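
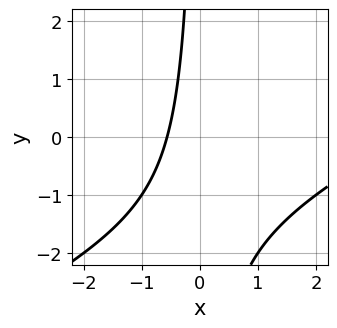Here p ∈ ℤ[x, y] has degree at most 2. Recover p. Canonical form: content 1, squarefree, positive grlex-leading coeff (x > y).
x^2 - 2*x*y - 3*x - 2

First, degree: no degree-1 curve has this shape, so deg p = 2.
Next, observable constraints: the curve avoids every integer y-axis point in the box.
Finally, the integer polynomial consistent with all of this is the stated p.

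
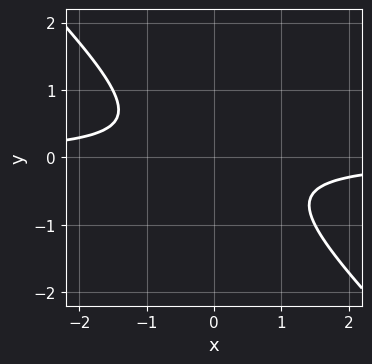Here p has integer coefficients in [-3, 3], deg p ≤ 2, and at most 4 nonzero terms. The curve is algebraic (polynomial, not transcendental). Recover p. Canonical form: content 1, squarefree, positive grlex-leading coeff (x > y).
1. Degree: no degree-1 curve has this shape, so deg p = 2.
2. Reading off the gridlines: it misses every integer gridline on the y-axis; no x-intercept at any integer in the box.
3. Together with the visible shape, these determine p as stated.

2*x*y + 2*y^2 + 1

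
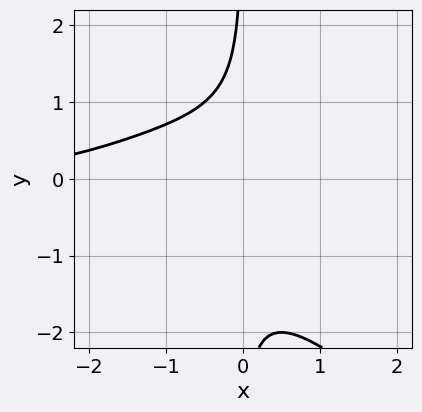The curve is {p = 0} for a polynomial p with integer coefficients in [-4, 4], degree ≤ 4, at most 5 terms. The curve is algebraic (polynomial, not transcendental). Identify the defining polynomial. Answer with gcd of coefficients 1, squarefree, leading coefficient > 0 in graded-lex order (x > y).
First, degree: the shape is more complex than any degree-3 curve, so deg p = 4.
Next, observable constraints: no x-intercept at any integer in the box; no y-intercept at any integer in the box.
Finally, putting this together gives p.

2*x^2*y^2 + 3*x*y^3 - 2*x^2*y + 3*x*y^2 + 3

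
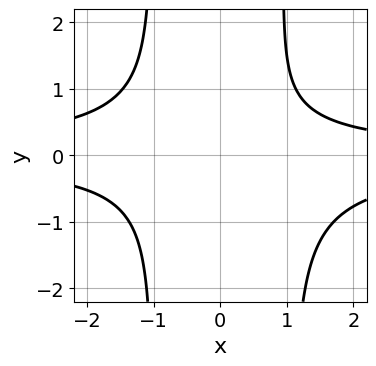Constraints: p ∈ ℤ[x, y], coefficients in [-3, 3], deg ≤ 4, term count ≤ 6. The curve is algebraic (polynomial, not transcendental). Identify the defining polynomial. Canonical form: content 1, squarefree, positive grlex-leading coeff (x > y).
(a) Degree: no degree-3 curve has this shape, so deg p = 4.
(b) From the visible intercepts: no y-intercept at any integer in the box; the curve avoids every integer x-axis point in the box.
(c) Together with the visible shape, these determine p as stated.

3*x^2*y^2 + x*y - 3*y^2 + y - 3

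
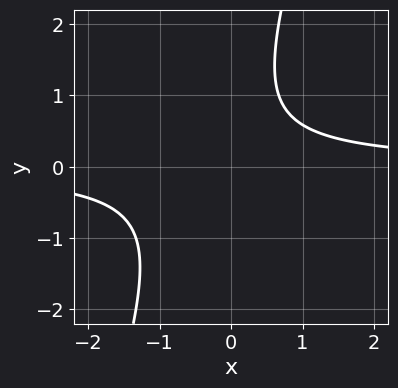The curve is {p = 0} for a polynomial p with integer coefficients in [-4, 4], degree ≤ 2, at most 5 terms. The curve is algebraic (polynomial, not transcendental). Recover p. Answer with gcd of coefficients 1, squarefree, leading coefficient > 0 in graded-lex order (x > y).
The degree is 2 — no degree-1 curve has this shape.
Reading off the gridlines: no y-intercept at any integer in the box; no x-intercept at any integer in the box.
Matching integer coefficients to the picture gives p.

3*x*y - y^2 + y - 2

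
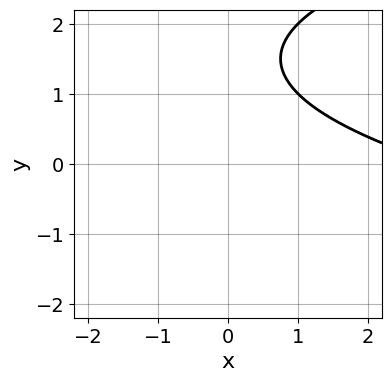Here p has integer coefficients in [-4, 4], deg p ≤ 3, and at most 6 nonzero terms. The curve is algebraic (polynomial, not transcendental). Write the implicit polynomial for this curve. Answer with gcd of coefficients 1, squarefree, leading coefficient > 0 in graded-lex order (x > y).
(a) The degree is 2 — the shape is more complex than any degree-1 curve.
(b) Reading off the gridlines: it misses every integer gridline on the y-axis; no x-intercept at any integer in the box.
(c) Solving for integer coefficients yields p as stated.

y^2 - x - 3*y + 3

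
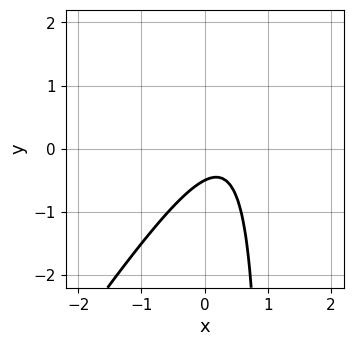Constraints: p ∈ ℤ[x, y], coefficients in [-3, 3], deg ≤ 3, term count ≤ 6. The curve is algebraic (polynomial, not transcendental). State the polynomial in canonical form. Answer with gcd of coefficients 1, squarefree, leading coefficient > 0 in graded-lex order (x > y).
(a) Degree: no degree-1 curve has this shape, so deg p = 2.
(b) Checking where it meets the axes: no x-intercept at any integer in the box.
(c) Solving for integer coefficients yields p as stated.

3*x^2 - 2*x*y - 2*x + 2*y + 1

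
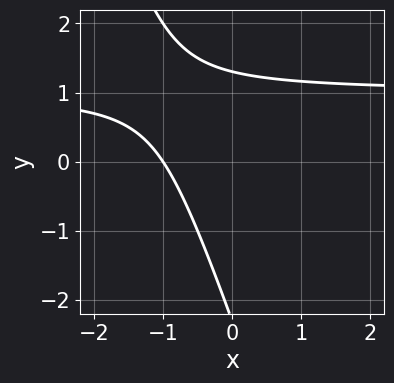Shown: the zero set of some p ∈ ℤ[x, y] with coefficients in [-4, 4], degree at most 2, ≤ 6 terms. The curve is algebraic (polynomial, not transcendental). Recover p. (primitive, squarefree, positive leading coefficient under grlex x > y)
First, the degree is 2 — no degree-1 curve has this shape.
Then, observable constraints: one x-axis crossing is at x = -1.
Finally, these observations pin down the coefficients.

3*x*y + y^2 - 3*x + y - 3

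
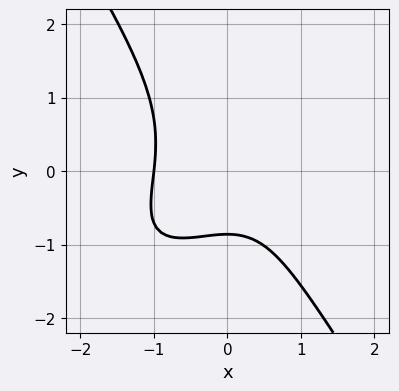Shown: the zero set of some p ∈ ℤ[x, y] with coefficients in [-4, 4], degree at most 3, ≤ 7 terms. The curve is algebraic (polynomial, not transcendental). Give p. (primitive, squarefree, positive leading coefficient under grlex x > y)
3*x^3 - 3*x^2*y + 2*y^3 + 2*y + 3

(a) The degree is 3 — the shape is more complex than any degree-2 curve.
(b) Against the integer gridlines: it meets the x-axis at x = -1 (among the integer gridlines).
(c) Matching integer coefficients to the picture gives p.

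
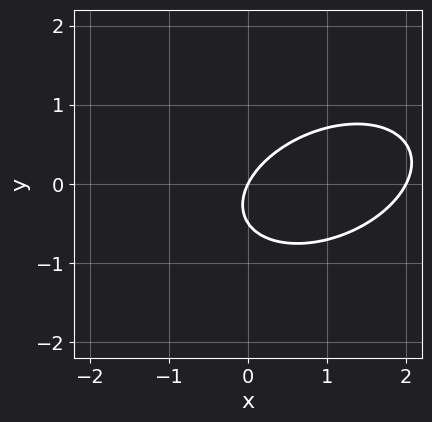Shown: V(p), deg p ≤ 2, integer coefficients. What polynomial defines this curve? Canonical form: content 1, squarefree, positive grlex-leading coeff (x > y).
(a) The degree is 2 — no degree-1 curve has this shape.
(b) From the visible intercepts: it crosses the y-axis at the gridline y = 0; among the integer gridlines, it crosses the x-axis at x ∈ {0, 2}.
(c) These observations pin down the coefficients.

x^2 - x*y + 2*y^2 - 2*x + y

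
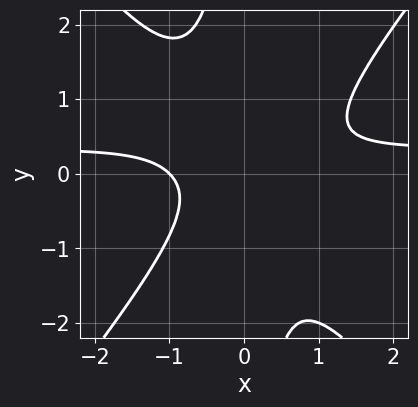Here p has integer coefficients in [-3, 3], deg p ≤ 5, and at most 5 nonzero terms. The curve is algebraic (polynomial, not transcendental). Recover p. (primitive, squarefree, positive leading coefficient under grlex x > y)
3*x^3*y - 2*x*y^3 - x^3 - 2*y^2 - 1

Degree: the shape is more complex than any degree-3 curve, so deg p = 4.
Against the integer gridlines: no y-intercept at any integer in the box; one x-axis crossing is at x = -1.
Fitting integer coefficients to these (and the overall shape) gives p.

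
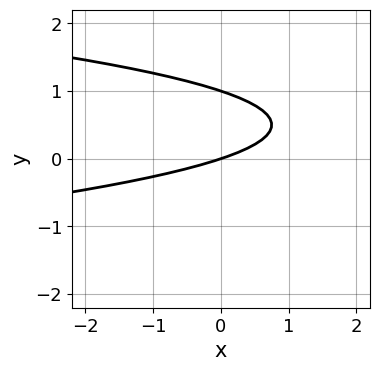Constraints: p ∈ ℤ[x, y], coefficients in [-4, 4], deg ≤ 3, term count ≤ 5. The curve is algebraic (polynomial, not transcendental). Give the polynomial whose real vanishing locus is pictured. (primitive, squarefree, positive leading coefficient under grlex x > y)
3*y^2 + x - 3*y

(a) The degree is 2 — the shape is more complex than any degree-1 curve.
(b) From the axis intercepts and sections: the y-axis gridline crossings are at y ∈ {0, 1}; it crosses the x-axis at the gridline x = 0.
(c) Fitting integer coefficients to these (and the overall shape) gives p.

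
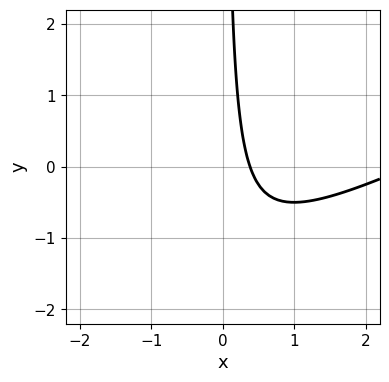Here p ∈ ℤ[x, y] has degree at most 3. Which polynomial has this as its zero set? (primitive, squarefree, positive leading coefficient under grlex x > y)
Degree: the shape is more complex than any degree-1 curve, so deg p = 2.
Against the integer gridlines: it misses every integer gridline on the y-axis.
The integer polynomial consistent with all of this is the stated p.

x^2 - 2*x*y - 3*x + 1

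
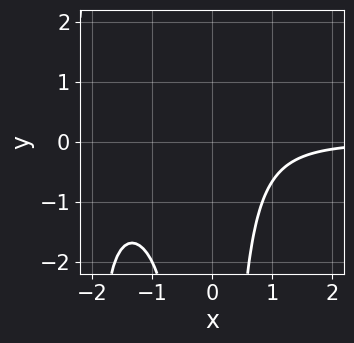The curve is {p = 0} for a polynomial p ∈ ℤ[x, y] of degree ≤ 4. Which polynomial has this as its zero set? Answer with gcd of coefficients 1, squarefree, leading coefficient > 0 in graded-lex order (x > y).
x^3*y + 2*x^2*y + 2

Degree: no degree-3 curve has this shape, so deg p = 4.
Checking where it meets the axes: the curve avoids every integer x-axis point in the box; no y-intercept at any integer in the box.
Putting this together gives p.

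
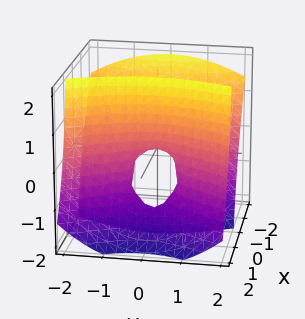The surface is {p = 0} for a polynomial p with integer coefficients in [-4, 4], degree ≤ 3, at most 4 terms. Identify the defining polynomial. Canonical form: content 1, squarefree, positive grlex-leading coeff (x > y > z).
3*x^2 + 3*x*z - y^2 - z

First, deg p = 2.
Then, from the axis intercepts and sections: one y-axis crossing is at y = 0; it meets the z-axis at z = 0 (among the integer gridlines).
Finally, fitting integer coefficients to these (and the overall shape) gives p.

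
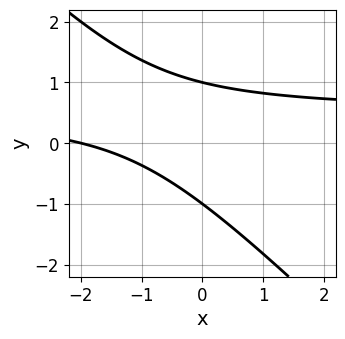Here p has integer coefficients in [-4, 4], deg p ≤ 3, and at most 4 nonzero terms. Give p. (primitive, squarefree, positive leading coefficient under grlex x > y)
2*x*y + 2*y^2 - x - 2

1. deg p = 2. No degree-1 curve has this shape.
2. From the visible intercepts: among the integer gridlines, it crosses the y-axis at y ∈ {-1, 1}; one x-axis crossing is at x = -2.
3. The integer polynomial consistent with all of this is the stated p.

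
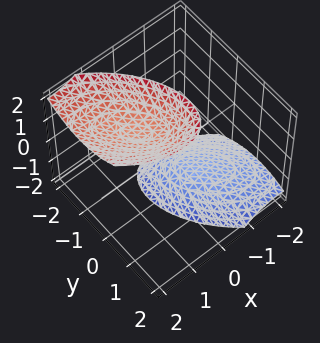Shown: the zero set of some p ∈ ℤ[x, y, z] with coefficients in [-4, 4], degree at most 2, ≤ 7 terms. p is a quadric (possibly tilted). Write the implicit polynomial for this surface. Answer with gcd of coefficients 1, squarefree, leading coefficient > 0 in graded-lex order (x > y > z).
2*x^2 + 2*x*y - 2*x*z + 2*y^2 - z^2 + 2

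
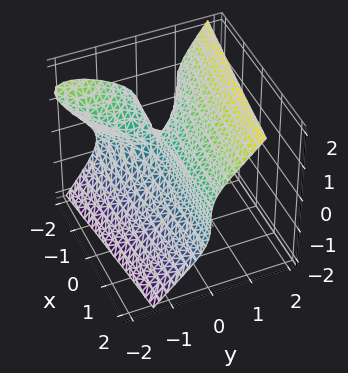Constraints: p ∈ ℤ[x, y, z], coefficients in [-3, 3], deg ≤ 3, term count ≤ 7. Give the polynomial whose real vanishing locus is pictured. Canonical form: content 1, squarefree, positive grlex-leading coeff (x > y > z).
1. Degree: a generic line meets the surface in up to 3 points, so deg p = 3.
2. Observable constraints: it crosses the z-axis at the gridline z = 0; every point of the x-axis in the box is on the surface; it crosses the y-axis at the gridline y = 0.
3. Putting this together gives p.

2*y^3 + 3*y^2*z - 3*z^3 + 3*x*y + 3*y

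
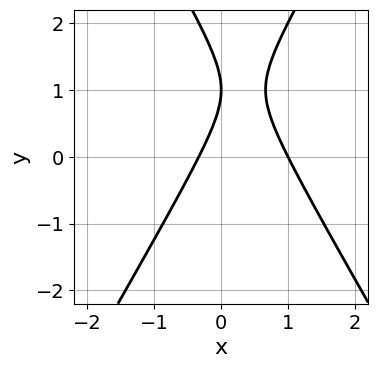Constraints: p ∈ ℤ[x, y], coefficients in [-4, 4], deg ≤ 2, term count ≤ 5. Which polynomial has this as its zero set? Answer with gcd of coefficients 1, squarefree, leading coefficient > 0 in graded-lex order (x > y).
3*x^2 - y^2 - 2*x + 2*y - 1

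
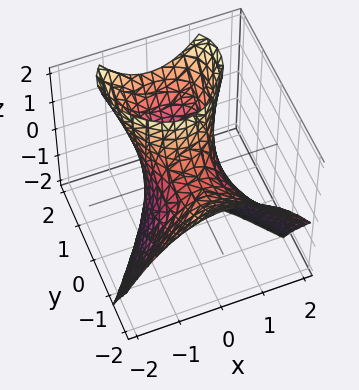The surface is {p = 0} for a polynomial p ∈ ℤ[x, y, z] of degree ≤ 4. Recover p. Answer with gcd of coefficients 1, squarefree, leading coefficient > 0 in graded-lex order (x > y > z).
y^3 + 3*x^2 - 3*y*z + z - 2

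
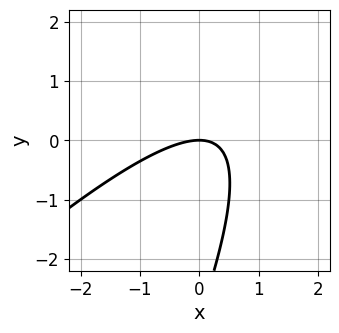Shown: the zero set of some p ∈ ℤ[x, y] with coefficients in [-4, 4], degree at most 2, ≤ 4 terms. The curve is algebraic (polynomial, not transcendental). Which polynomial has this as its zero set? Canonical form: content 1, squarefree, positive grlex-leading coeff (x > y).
(a) Degree: a generic line meets the curve in up to 2 points, so deg p = 2.
(b) Observable constraints: it crosses the y-axis at the gridline y = 0; one x-axis crossing is at x = 0.
(c) Matching integer coefficients to the picture gives p.

2*x^2 - 3*x*y + y^2 + 3*y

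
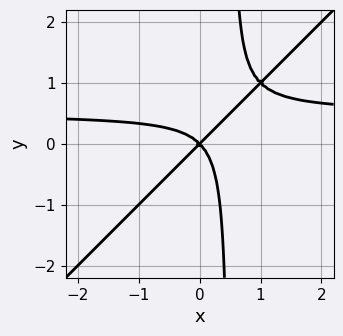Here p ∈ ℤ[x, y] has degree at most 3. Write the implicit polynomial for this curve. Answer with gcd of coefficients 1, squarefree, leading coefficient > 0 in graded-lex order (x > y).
The degree is 3 — the shape is more complex than any degree-2 curve.
From the axis intercepts and sections: one y-axis crossing is at y = 0; one x-axis crossing is at x = 0.
Solving for integer coefficients yields p as stated.

2*x^2*y - 2*x*y^2 - x^2 + y^2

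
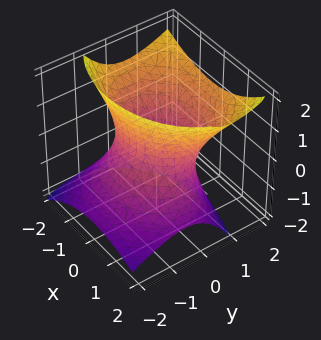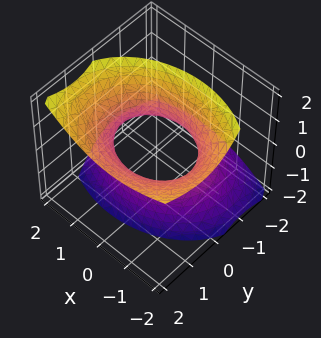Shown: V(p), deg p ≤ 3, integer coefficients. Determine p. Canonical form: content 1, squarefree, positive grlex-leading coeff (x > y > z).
2*x^2 + x*z + 3*y^2 - 3*y*z - 2*z^2 - 3

(a) The degree is 2 — the shape is more complex than any degree-1 surface.
(b) Against the integer gridlines: the y-axis gridline crossings are at y ∈ {-1, 1}; the surface avoids every integer z-axis point in the box.
(c) These observations pin down the coefficients.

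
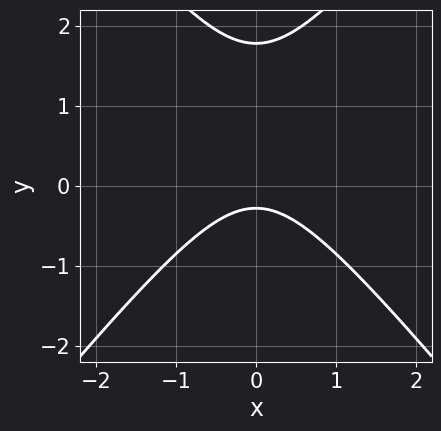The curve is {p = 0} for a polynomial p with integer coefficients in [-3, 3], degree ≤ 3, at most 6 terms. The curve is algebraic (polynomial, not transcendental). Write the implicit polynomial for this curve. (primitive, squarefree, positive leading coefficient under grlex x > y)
3*x^2 - 2*y^2 + 3*y + 1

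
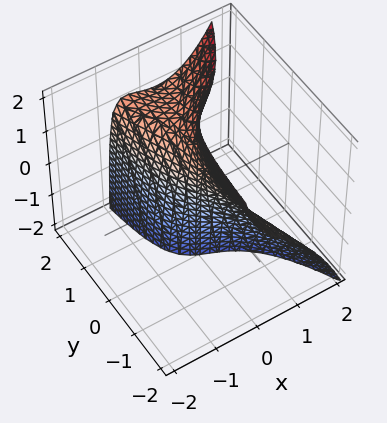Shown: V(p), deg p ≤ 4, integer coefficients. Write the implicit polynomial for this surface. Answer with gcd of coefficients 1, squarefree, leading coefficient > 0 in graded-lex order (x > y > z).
3*x^3 - 2*x*y*z - 2*y*z + 3*x + 2*y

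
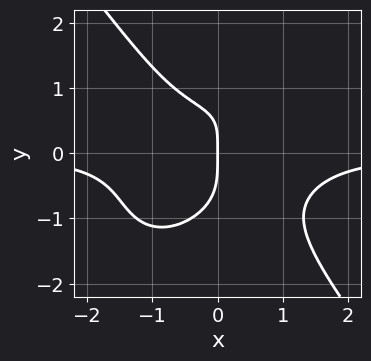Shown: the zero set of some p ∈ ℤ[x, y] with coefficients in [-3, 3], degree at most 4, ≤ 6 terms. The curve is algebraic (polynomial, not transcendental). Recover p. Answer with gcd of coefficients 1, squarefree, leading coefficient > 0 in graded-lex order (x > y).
The degree is 4 — a generic line meets the curve in up to 4 points.
Checking where it meets the axes: one x-axis crossing is at x = 0; it crosses the y-axis at the gridline y = 0.
The integer polynomial consistent with all of this is the stated p.

3*x^3*y - x^2*y^2 + 2*y^4 - 2*x*y + 3*x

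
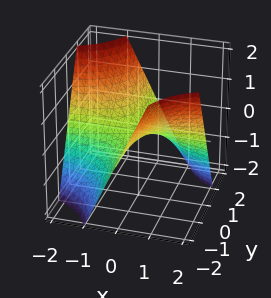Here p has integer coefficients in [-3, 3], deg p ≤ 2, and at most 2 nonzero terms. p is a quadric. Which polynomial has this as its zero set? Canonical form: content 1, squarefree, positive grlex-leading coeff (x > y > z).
x*y + z

First, degree: a hyperbolic paraboloid; a quadric, so deg p = 2.
Then, from the visible intercepts: one z-axis crossing is at z = 0; the visible y-axis segment lies entirely on the surface; every point of the x-axis in the box is on the surface.
Finally, fitting integer coefficients to these (and the overall shape) gives p.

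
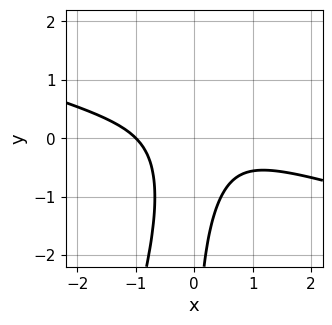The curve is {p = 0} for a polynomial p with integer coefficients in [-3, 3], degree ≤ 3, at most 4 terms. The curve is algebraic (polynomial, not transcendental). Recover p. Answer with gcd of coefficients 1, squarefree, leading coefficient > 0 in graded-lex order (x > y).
x^3 + 3*x^2*y - x*y^2 + 1

1. Degree: no degree-2 curve has this shape, so deg p = 3.
2. From the visible intercepts: it meets the x-axis at x = -1 (among the integer gridlines); it misses every integer gridline on the y-axis.
3. Fitting integer coefficients to these (and the overall shape) gives p.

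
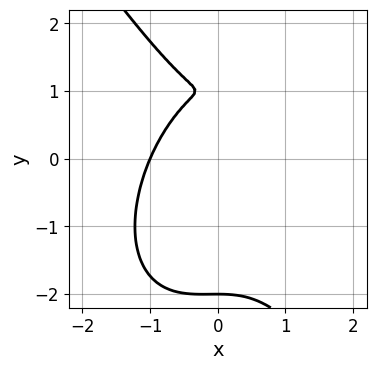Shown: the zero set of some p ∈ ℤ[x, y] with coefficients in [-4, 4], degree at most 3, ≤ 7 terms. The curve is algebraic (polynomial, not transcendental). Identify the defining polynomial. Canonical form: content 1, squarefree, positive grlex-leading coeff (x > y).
(a) The degree is 3 — the shape is more complex than any degree-2 curve.
(b) Reading off the gridlines: it meets the x-axis at x = -1 (among the integer gridlines); one y-axis crossing is at y = -2.
(c) Putting this together gives p.

3*x^3 + y^3 + x^2 - 3*y + 2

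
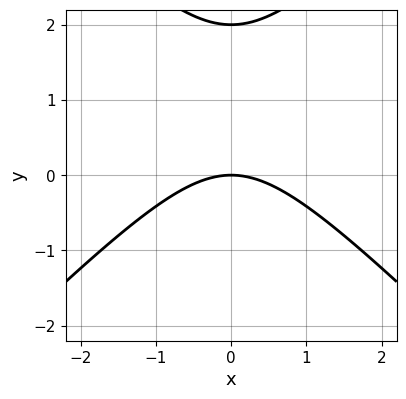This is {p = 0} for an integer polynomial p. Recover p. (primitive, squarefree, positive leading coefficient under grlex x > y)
x^2 - y^2 + 2*y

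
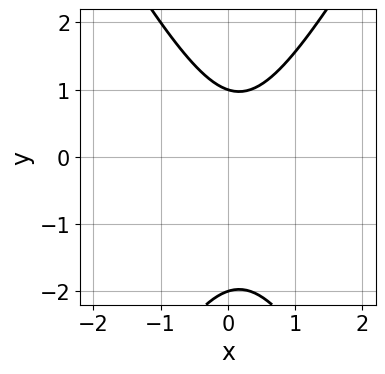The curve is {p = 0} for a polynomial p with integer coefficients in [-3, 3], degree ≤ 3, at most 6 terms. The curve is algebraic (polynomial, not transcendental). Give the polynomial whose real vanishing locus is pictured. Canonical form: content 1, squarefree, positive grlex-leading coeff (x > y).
(a) The degree is 2 — a generic line meets the curve in up to 2 points.
(b) Checking where it meets the axes: among the integer gridlines, it crosses the y-axis at y ∈ {-2, 1}; the curve avoids every integer x-axis point in the box.
(c) The integer polynomial consistent with all of this is the stated p.

3*x^2 - y^2 - x - y + 2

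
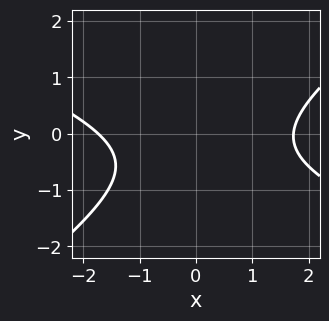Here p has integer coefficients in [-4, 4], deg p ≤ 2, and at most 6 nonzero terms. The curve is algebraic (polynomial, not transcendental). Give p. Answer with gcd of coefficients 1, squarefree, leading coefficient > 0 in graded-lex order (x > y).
x^2 + x*y - 3*y^2 - 2*y - 3

1. Degree: no degree-1 curve has this shape, so deg p = 2.
2. Reading off the gridlines: it misses every integer gridline on the y-axis.
3. Solving for integer coefficients yields p as stated.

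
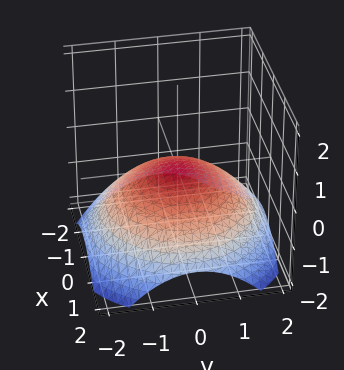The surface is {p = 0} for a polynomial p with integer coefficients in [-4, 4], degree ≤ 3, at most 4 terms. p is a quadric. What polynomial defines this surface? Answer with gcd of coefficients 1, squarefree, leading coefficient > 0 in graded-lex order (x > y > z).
x^2 + y^2 + 3*z

(a) The degree is 2 — a single bowl opening along one axis; a quadric.
(b) By symmetry, the z-axis is an axis of rotation, so x and y enter only as x² + y².
(c) From the axis intercepts and sections: it crosses the x-axis at the gridline x = 0; it meets the z-axis at z = 0 (among the integer gridlines).
(d) Together with the visible shape, these determine p as stated.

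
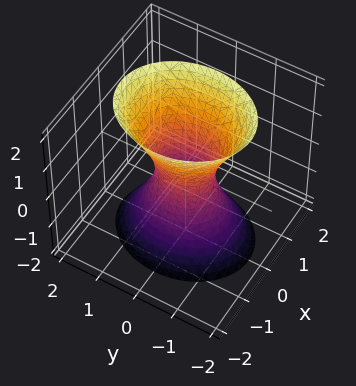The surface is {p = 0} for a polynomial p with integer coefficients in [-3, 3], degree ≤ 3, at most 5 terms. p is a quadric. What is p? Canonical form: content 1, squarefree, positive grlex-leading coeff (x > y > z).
The degree is 2 — one connected sheet with a waist; a quadric.
Symmetries: the y ↦ −y reflection is a symmetry, so y appears only in even powers; mirror symmetry x ↦ −x ⇒ only even powers of x; mirror symmetry z ↦ −z ⇒ only even powers of z.
From the axis intercepts and sections: it misses every integer gridline on the z-axis.
Together with the visible shape, these determine p as stated.

3*x^2 + 2*y^2 - z^2 - 1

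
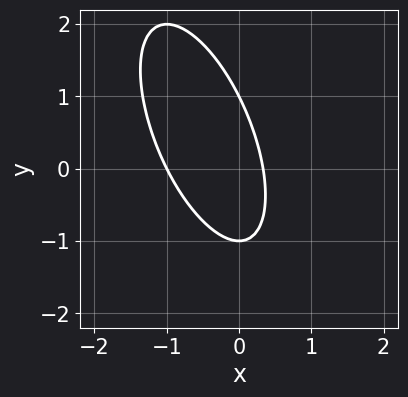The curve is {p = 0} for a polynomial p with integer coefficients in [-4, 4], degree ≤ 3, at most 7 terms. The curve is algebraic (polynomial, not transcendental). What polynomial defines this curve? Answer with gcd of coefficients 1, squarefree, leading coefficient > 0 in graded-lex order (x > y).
3*x^2 + 2*x*y + y^2 + 2*x - 1

First, degree: no degree-1 curve has this shape, so deg p = 2.
Then, checking where it meets the axes: it crosses the x-axis at the gridline x = -1; among the integer gridlines, it crosses the y-axis at y ∈ {-1, 1}.
Finally, assembling these constraints gives the stated polynomial.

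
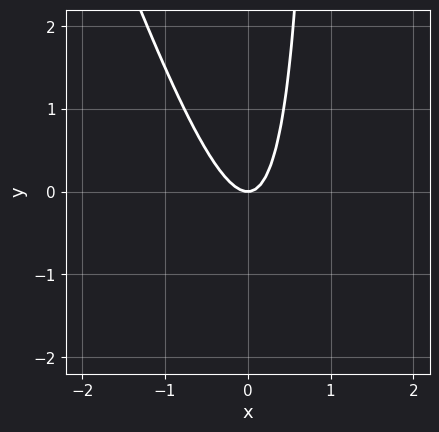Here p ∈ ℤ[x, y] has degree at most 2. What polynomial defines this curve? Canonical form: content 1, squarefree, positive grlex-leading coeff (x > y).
3*x^2 + x*y - y

First, the degree is 2 — no degree-1 curve has this shape.
Then, reading off the gridlines: one x-axis crossing is at x = 0; one y-axis crossing is at y = 0.
Finally, fitting integer coefficients to these (and the overall shape) gives p.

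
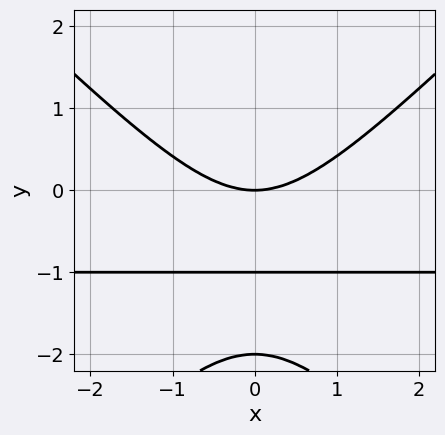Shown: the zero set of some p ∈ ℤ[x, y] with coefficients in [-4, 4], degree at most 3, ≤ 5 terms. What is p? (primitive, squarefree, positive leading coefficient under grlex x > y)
x^2*y - y^3 + x^2 - 3*y^2 - 2*y

First, degree: a generic line meets the curve in up to 3 points, so deg p = 3.
Then, symmetries: mirror symmetry x ↦ −x ⇒ only even powers of x.
Next, against the integer gridlines: it crosses the x-axis at the gridline x = 0; the y-axis gridline crossings are at y ∈ {-2, -1, 0}.
Finally, putting this together gives p.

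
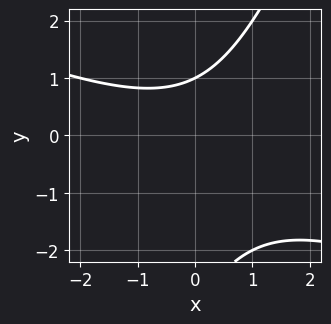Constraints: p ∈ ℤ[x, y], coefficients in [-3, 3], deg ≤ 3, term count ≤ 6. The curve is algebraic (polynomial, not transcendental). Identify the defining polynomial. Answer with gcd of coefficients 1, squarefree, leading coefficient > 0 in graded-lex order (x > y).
x^2 + 2*x*y - y^2 - 2*y + 3

deg p = 2. A generic line meets the curve in up to 2 points.
Checking where it meets the axes: no x-intercept at any integer in the box; one y-axis crossing is at y = 1.
Solving for integer coefficients yields p as stated.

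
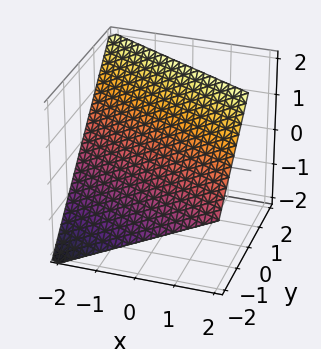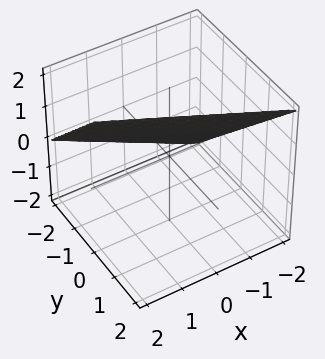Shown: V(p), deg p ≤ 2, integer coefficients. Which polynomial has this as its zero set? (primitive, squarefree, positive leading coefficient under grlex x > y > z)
1. The degree is 1 — every cross-section is a straight line — this is a plane.
2. From the visible intercepts: it crosses the y-axis at the gridline y = -1; one x-axis crossing is at x = -2; it crosses the z-axis at the gridline z = 1.
3. Assembling these constraints gives the stated polynomial.

x + 2*y - 2*z + 2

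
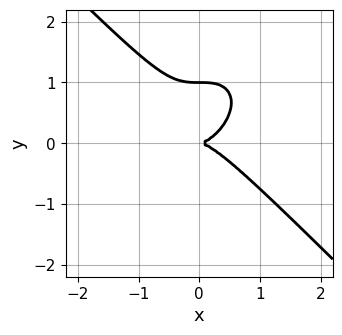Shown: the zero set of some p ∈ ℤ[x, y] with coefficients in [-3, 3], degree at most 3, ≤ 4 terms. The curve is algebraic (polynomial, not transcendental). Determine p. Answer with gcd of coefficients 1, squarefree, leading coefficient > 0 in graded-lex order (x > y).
x^3 + y^3 - y^2

(a) The degree is 3 — a generic line meets the curve in up to 3 points.
(b) Against the integer gridlines: it meets the x-axis at x = 0 (among the integer gridlines); the y-axis gridline crossings are at y ∈ {0, 1}.
(c) Together with the visible shape, these determine p as stated.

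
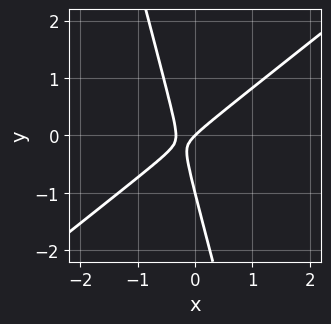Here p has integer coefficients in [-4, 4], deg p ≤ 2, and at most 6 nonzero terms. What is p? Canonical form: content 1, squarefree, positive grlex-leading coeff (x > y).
3*x^2 - 3*x*y - y^2 + x - y

1. The degree is 2 — a generic line meets the curve in up to 2 points.
2. Checking where it meets the axes: among the integer gridlines, it crosses the y-axis at y ∈ {-1, 0}; it meets the x-axis at x = 0 (among the integer gridlines).
3. Putting this together gives p.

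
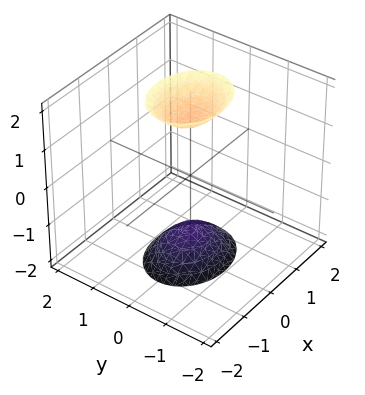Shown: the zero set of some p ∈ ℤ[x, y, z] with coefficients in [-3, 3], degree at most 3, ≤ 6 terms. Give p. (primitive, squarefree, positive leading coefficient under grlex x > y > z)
First, I count 2 distinct pieces. Treating them together as one polynomial.
Next, the degree is 2 — two sheets facing apart; a quadric.
Next, symmetries: it's symmetric under y → −y, forcing even powers of y; it's symmetric under z → −z, forcing even powers of z; mirror symmetry x ↦ −x ⇒ only even powers of x.
Then, from the axis intercepts and sections: no y-intercept at any integer in the box; it misses every integer gridline on the x-axis.
Finally, putting this together gives p.

2*x^2 + 3*y^2 - z^2 + 2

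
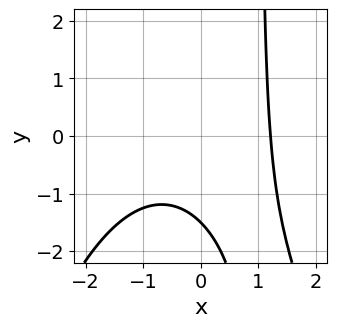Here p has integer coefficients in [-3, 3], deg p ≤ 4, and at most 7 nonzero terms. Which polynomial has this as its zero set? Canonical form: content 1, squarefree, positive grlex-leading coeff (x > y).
x^3 + 2*x*y + x - 2*y - 3

1. The degree is 3 — the shape is more complex than any degree-2 curve.
2. The integer polynomial consistent with all of this is the stated p.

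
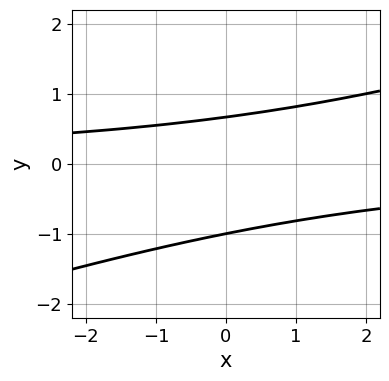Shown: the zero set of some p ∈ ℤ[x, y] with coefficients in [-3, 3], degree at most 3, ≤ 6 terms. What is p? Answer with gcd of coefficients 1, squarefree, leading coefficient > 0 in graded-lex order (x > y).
deg p = 2.
From the visible intercepts: it misses every integer gridline on the x-axis; it meets the y-axis at y = -1 (among the integer gridlines).
Matching integer coefficients to the picture gives p.

x*y - 3*y^2 - y + 2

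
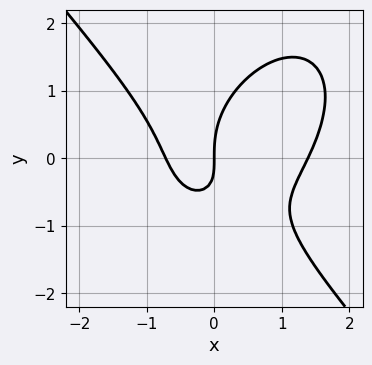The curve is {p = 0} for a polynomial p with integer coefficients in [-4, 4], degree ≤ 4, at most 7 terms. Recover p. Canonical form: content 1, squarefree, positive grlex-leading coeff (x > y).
3*x^3 + 2*y^3 - 2*x^2 - 3*x*y - 3*x

The degree is 3 — the shape is more complex than any degree-2 curve.
From the visible intercepts: it meets the y-axis at y = 0 (among the integer gridlines); it crosses the x-axis at the gridline x = 0.
The integer polynomial consistent with all of this is the stated p.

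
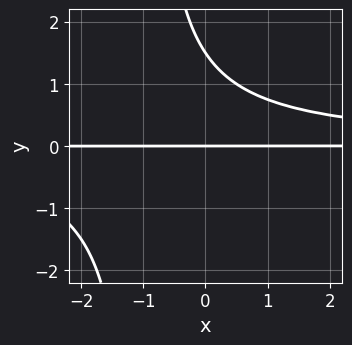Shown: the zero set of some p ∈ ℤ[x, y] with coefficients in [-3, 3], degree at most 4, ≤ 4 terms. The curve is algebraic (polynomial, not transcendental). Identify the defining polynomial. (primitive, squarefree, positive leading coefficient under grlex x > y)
deg p = 3. The shape is more complex than any degree-2 curve.
Reading off the gridlines: it crosses the y-axis at the gridline y = 0; every point of the x-axis in the box is on the curve.
Putting this together gives p.

2*x*y^2 + 2*y^2 - 3*y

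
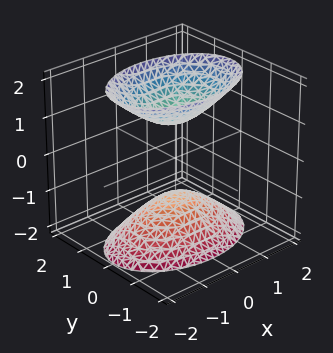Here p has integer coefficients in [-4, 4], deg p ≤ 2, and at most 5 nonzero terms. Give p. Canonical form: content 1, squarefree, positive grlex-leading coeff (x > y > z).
(a) The picture has 2 separate pieces. Treating them together as one polynomial.
(b) Degree: two sheets facing apart; a quadric, so deg p = 2.
(c) Symmetries: mirror symmetry z ↦ −z ⇒ only even powers of z; mirror symmetry x ↦ −x ⇒ only even powers of x; mirror symmetry y ↦ −y ⇒ only even powers of y.
(d) From the visible intercepts: it misses every integer gridline on the x-axis; it misses every integer gridline on the y-axis; the z-axis gridline crossings are at z ∈ {-1, 1}.
(e) Assembling these constraints gives the stated polynomial.

x^2 + 2*y^2 - z^2 + 1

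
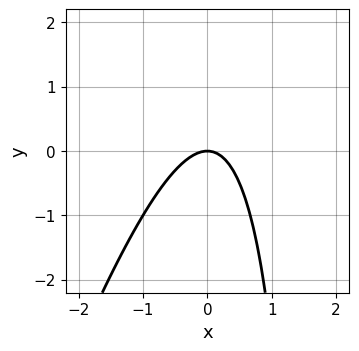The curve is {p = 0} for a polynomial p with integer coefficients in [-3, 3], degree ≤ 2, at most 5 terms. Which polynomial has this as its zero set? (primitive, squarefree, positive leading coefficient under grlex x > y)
deg p = 2.
From the axis intercepts and sections: it crosses the y-axis at the gridline y = 0; it crosses the x-axis at the gridline x = 0.
The integer polynomial consistent with all of this is the stated p.

3*x^2 - x*y + 2*y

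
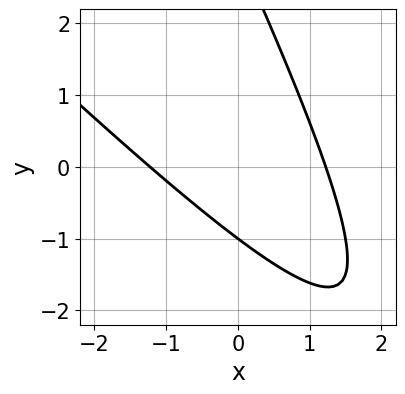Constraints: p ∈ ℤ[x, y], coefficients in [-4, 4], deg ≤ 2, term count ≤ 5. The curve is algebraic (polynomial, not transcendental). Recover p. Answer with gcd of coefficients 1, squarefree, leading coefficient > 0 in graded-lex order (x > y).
First, deg p = 2. A generic line meets the curve in up to 2 points.
Next, from the visible intercepts: it crosses the y-axis at the gridline y = -1.
Finally, putting this together gives p.

2*x^2 + 3*x*y + y^2 - 2*y - 3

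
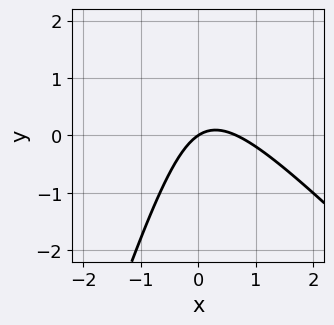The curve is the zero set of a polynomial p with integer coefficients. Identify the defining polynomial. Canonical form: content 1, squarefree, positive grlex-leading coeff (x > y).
3*x^2 + 2*x*y - y^2 - 2*x + 3*y

(a) Degree: a generic line meets the curve in up to 2 points, so deg p = 2.
(b) Checking where it meets the axes: one x-axis crossing is at x = 0; it meets the y-axis at y = 0 (among the integer gridlines).
(c) Solving for integer coefficients yields p as stated.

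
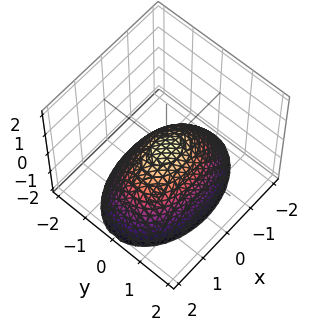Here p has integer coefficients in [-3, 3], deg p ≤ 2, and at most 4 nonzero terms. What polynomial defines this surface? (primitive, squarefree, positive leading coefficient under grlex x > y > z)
x^2 + 2*y^2 + 2*z

1. The degree is 2 — a paraboloid; a quadric.
2. Symmetries: the y ↦ −y reflection is a symmetry, so y appears only in even powers; mirror symmetry x ↦ −x ⇒ only even powers of x.
3. From the visible intercepts: it crosses the y-axis at the gridline y = 0; it crosses the x-axis at the gridline x = 0; one z-axis crossing is at z = 0.
4. The integer polynomial consistent with all of this is the stated p.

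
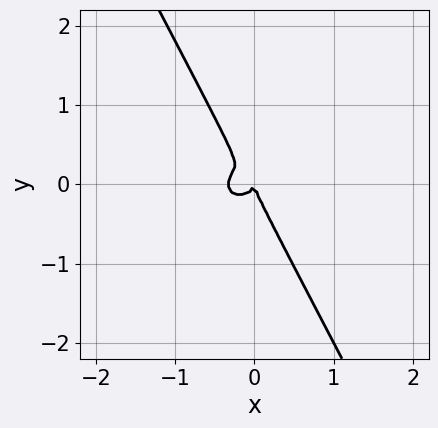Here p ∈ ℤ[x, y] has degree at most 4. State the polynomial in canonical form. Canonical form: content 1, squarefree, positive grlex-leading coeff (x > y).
1. Degree: no degree-2 curve has this shape, so deg p = 3.
2. From the axis intercepts and sections: it crosses the y-axis at the gridline y = 0; one x-axis crossing is at x = 0.
3. Fitting integer coefficients to these (and the overall shape) gives p.

3*x^3 + 3*x*y^2 + 2*y^3 + x^2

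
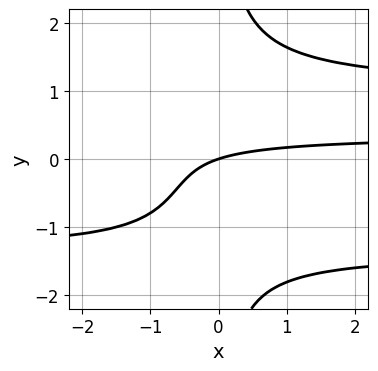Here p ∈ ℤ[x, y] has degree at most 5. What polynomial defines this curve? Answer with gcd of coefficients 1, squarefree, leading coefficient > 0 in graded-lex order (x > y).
(a) The degree is 4 — the shape is more complex than any degree-3 curve.
(b) From the visible intercepts: it meets the y-axis at y = 0 (among the integer gridlines); it meets the x-axis at x = 0 (among the integer gridlines).
(c) The integer polynomial consistent with all of this is the stated p.

2*x*y^3 - 3*x*y + x - 3*y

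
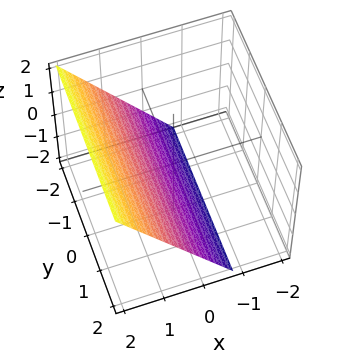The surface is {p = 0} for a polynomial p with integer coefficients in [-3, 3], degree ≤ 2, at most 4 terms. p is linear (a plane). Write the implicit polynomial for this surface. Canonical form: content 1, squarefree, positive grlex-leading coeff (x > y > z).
1. deg p = 1.
2. Against the integer gridlines: it misses every integer gridline on the y-axis; it meets the z-axis at z = -1 (among the integer gridlines).
3. Solving for integer coefficients yields p as stated.

3*x - 2*z - 2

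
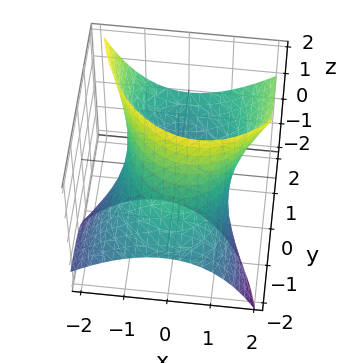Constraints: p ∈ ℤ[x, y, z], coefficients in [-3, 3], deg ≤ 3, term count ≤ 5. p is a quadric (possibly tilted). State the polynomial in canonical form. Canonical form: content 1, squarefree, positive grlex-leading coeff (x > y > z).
2*x^2 - x*z + y^2 - 3*y*z - 3

deg p = 2. No degree-1 surface has this shape.
Checking where it meets the axes: it misses every integer gridline on the z-axis.
The integer polynomial consistent with all of this is the stated p.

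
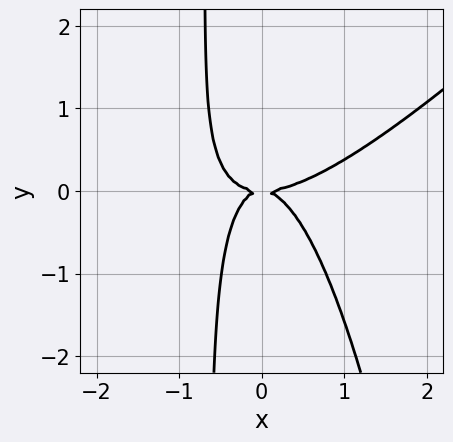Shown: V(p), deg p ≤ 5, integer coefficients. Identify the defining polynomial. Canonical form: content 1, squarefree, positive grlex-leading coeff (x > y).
First, the degree is 4 — no degree-3 curve has this shape.
Next, against the integer gridlines: it crosses the x-axis at the gridline x = 0; it meets the y-axis at y = 0 (among the integer gridlines).
Finally, solving for integer coefficients yields p as stated.

3*x^4 - 3*x^3*y - 3*x^2*y - 3*x*y^2 - 2*y^2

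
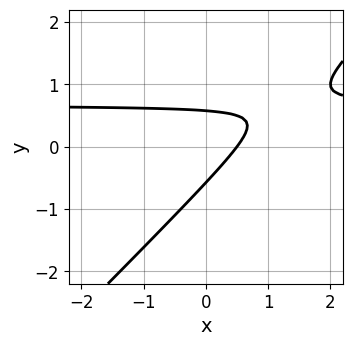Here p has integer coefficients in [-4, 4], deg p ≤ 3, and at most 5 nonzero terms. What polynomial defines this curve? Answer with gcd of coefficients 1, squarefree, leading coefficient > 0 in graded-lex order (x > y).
(a) deg p = 2. A generic line meets the curve in up to 2 points.
(b) The integer polynomial consistent with all of this is the stated p.

3*x*y - 3*y^2 - 2*x + 1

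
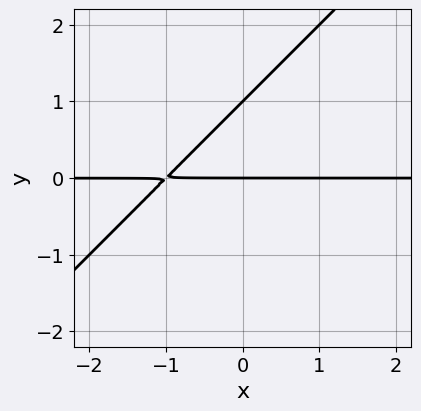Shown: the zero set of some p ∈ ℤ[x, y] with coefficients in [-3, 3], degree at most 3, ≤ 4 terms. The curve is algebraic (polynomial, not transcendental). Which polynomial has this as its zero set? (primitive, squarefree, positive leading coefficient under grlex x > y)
x*y - y^2 + y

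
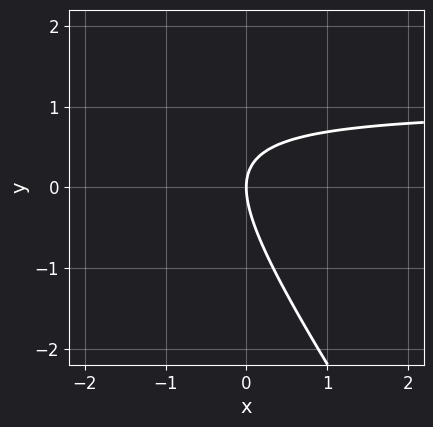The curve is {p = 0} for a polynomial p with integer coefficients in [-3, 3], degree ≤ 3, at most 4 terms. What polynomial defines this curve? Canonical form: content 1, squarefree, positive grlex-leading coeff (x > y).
3*x*y + 2*y^2 - 3*x

(a) deg p = 2.
(b) Against the integer gridlines: it crosses the y-axis at the gridline y = 0; it meets the x-axis at x = 0 (among the integer gridlines).
(c) Fitting integer coefficients to these (and the overall shape) gives p.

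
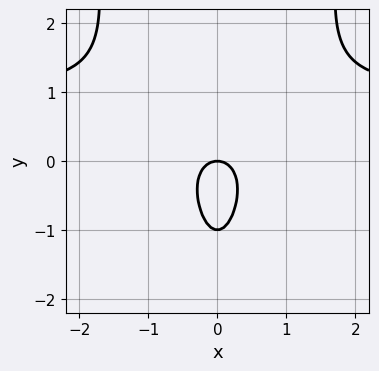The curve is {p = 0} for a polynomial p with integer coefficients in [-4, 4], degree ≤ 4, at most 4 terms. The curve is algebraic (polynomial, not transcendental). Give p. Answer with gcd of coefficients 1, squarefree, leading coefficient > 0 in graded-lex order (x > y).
(a) The degree is 3 — a generic line meets the curve in up to 3 points.
(b) Symmetries: it's symmetric under x → −x, forcing even powers of x.
(c) Checking where it meets the axes: the y-axis gridline crossings are at y ∈ {-1, 0}; it crosses the x-axis at the gridline x = 0.
(d) Solving for integer coefficients yields p as stated.

2*x^2*y - 2*x^2 - y^2 - y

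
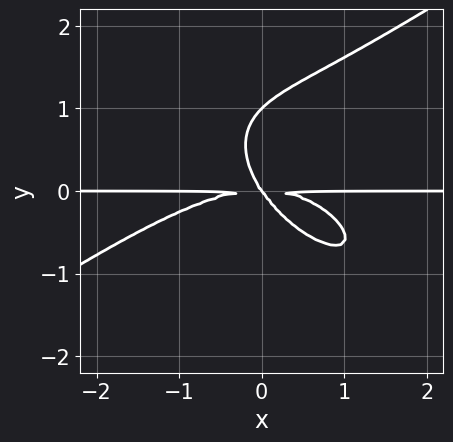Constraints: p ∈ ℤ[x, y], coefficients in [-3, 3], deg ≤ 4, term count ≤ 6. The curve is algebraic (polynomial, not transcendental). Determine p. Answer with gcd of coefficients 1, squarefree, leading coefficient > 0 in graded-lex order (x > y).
x^3*y - x*y^3 - 2*y^4 + 3*x*y^2 + 2*y^3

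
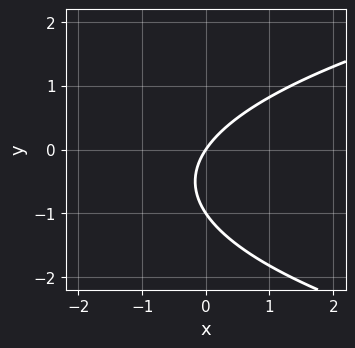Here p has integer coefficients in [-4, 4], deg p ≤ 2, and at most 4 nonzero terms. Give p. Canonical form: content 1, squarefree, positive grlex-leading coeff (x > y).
2*y^2 - 3*x + 2*y

First, the degree is 2 — no degree-1 curve has this shape.
Next, from the visible intercepts: one x-axis crossing is at x = 0; among the integer gridlines, it crosses the y-axis at y ∈ {-1, 0}.
Finally, solving for integer coefficients yields p as stated.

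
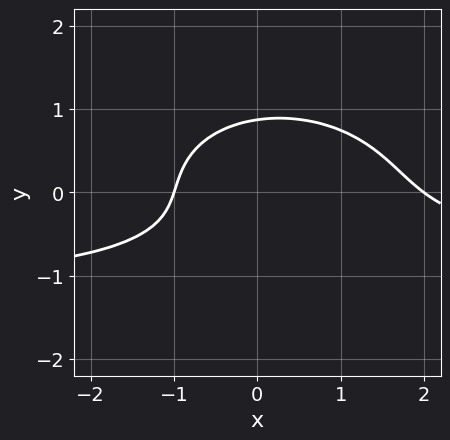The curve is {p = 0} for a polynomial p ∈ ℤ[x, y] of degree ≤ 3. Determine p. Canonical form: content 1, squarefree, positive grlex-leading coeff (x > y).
x^2*y + 3*y^3 + x^2 - x - 2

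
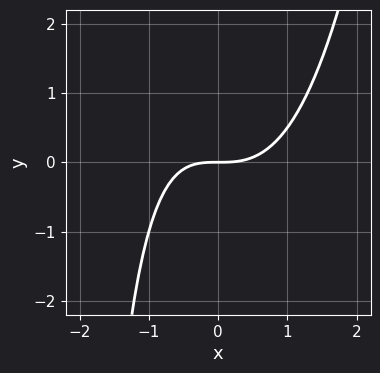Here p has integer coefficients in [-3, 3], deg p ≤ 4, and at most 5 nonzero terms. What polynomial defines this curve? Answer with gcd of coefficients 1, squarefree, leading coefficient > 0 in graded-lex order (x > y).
2*x^3 - x*y - 3*y

1. Degree: a generic line meets the curve in up to 3 points, so deg p = 3.
2. Observable constraints: one y-axis crossing is at y = 0; it crosses the x-axis at the gridline x = 0.
3. Assembling these constraints gives the stated polynomial.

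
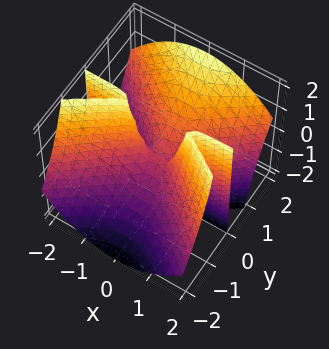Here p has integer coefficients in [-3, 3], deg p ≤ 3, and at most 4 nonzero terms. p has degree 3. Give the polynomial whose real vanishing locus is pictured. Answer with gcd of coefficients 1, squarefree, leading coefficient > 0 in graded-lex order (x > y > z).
Degree: the shape is more complex than any degree-2 surface, so deg p = 3.
From the visible intercepts: it crosses the y-axis at the gridline y = 0; every point of the x-axis in the box is on the surface.
Fitting integer coefficients to these (and the overall shape) gives p.

2*x^2*y - 3*y^3 + 3*y^2*z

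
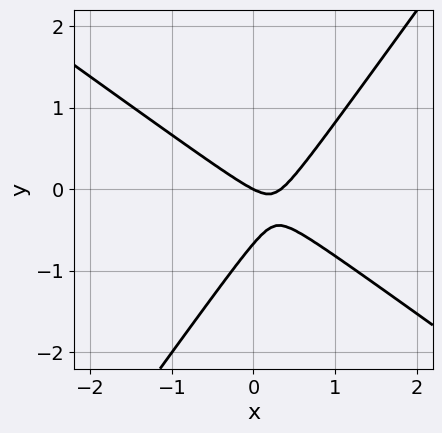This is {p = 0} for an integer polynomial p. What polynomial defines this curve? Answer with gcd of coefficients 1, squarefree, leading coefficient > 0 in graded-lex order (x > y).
(a) Degree: no degree-1 curve has this shape, so deg p = 2.
(b) From the axis intercepts and sections: one y-axis crossing is at y = 0; it meets the x-axis at x = 0 (among the integer gridlines).
(c) Solving for integer coefficients yields p as stated.

3*x^2 + 2*x*y - 3*y^2 - x - 2*y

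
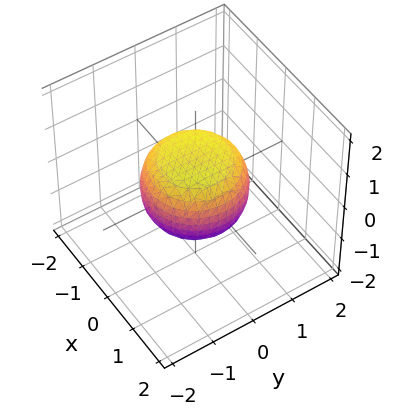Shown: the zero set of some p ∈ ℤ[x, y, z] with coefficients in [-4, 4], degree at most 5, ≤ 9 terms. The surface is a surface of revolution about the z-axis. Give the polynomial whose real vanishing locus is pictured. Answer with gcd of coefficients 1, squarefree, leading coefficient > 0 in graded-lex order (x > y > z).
Degree: a generic line meets the surface in up to 4 points, so deg p = 4.
Symmetries: the surface is invariant under rotation about z: p = q(x² + y², z).
From the visible intercepts: a circular section at z = 0 has radius between 1 and 2.
Matching integer coefficients to the picture gives p.

2*x^4 + 4*x^2*y^2 + 2*y^4 - x^2 - y^2 + 3*z^2 - 2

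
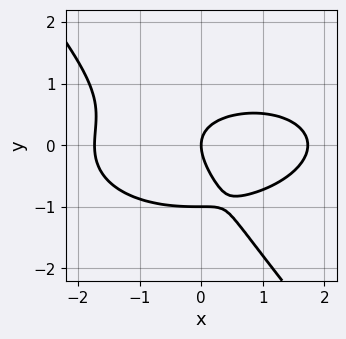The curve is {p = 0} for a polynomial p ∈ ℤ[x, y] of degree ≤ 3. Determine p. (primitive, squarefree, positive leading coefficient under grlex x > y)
x^3 + 3*x*y^2 + 3*y^3 + 3*y^2 - 3*x

deg p = 3. A generic line meets the curve in up to 3 points.
Reading off the gridlines: one x-axis crossing is at x = 0; the y-axis gridline crossings are at y ∈ {-1, 0}.
Together with the visible shape, these determine p as stated.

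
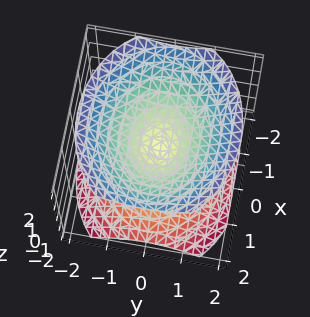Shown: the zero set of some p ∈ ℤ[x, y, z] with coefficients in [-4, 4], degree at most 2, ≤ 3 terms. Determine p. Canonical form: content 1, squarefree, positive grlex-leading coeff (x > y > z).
The picture has 2 separate pieces. Treating them together as one polynomial.
deg p = 2. Two nappes meeting at a single point; a quadric.
Symmetries: mirror symmetry x ↦ −x ⇒ only even powers of x; mirror symmetry z ↦ −z ⇒ only even powers of z; the y ↦ −y reflection is a symmetry, so y appears only in even powers.
Observable constraints: it crosses the y-axis at the gridline y = 0; it crosses the x-axis at the gridline x = 0; one z-axis crossing is at z = 0.
Putting this together gives p.

2*x^2 + 3*y^2 - 3*z^2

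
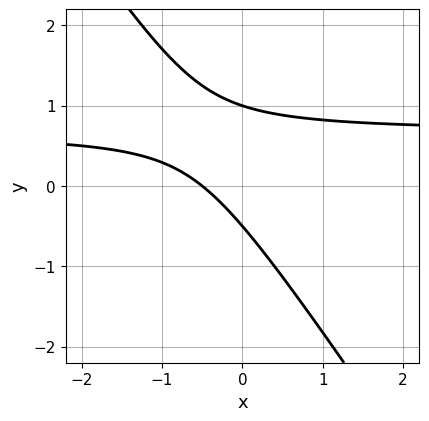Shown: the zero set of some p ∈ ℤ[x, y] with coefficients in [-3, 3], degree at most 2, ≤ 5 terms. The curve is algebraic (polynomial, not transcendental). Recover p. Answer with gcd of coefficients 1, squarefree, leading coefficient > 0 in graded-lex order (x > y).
3*x*y + 2*y^2 - 2*x - y - 1

deg p = 2.
Observable constraints: one y-axis crossing is at y = 1.
The integer polynomial consistent with all of this is the stated p.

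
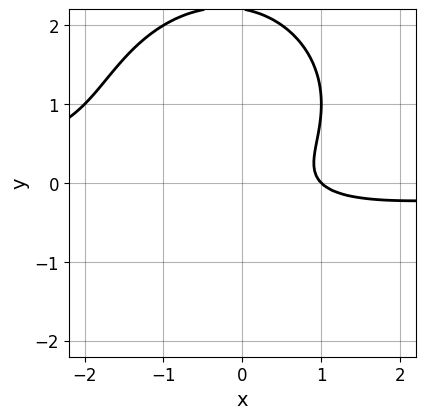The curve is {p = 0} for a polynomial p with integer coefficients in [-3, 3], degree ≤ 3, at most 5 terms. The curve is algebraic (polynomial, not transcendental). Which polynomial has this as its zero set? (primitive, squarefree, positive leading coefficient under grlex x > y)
x^2*y + y^3 - 2*y^2 + x - 1

The degree is 3 — the shape is more complex than any degree-2 curve.
Checking where it meets the axes: it meets the x-axis at x = 1 (among the integer gridlines); it misses every integer gridline on the y-axis.
Assembling these constraints gives the stated polynomial.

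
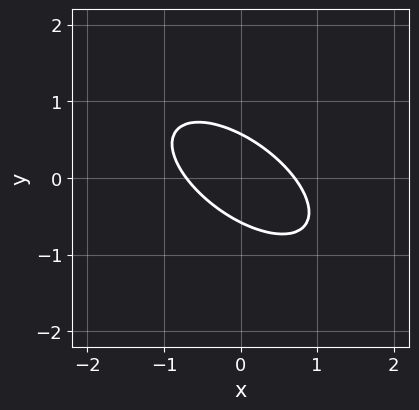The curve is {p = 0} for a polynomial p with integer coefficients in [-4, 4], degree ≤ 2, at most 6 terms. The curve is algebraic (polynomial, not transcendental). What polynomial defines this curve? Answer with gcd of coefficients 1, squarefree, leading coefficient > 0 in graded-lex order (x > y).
2*x^2 + 3*x*y + 3*y^2 - 1

deg p = 2. No degree-1 curve has this shape.
Matching integer coefficients to the picture gives p.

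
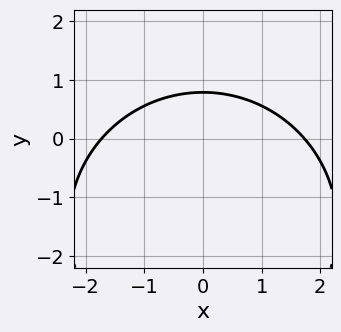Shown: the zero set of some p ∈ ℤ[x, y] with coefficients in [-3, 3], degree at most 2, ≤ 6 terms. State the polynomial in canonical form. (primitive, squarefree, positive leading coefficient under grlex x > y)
x^2 + y^2 + 3*y - 3

First, degree: the shape is more complex than any degree-1 curve, so deg p = 2.
Next, symmetries: the x ↦ −x reflection is a symmetry, so x appears only in even powers.
Finally, fitting integer coefficients to these (and the overall shape) gives p.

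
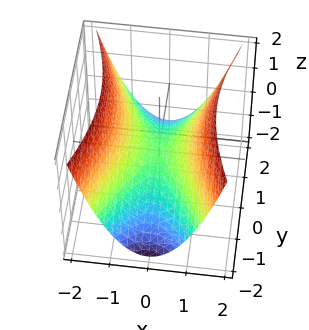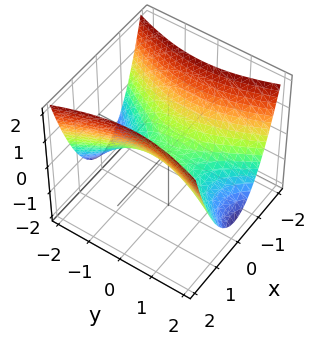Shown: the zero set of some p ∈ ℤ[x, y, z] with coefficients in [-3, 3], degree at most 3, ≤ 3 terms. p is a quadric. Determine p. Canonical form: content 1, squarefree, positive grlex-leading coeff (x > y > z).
deg p = 2. A saddle surface; a quadric.
Symmetries: the y ↦ −y reflection is a symmetry, so y appears only in even powers; mirror symmetry x ↦ −x ⇒ only even powers of x.
From the axis intercepts and sections: it crosses the x-axis at the gridline x = 0; it meets the z-axis at z = 0 (among the integer gridlines).
Matching integer coefficients to the picture gives p.

3*x^2 - y^2 - 3*z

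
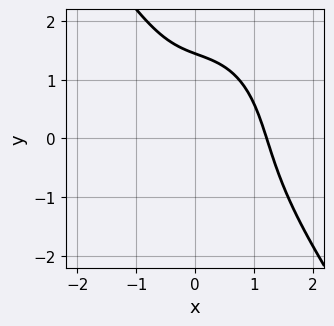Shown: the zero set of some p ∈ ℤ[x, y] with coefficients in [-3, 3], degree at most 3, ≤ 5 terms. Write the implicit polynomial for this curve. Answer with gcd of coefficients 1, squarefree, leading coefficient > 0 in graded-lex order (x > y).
1. The degree is 3 — the shape is more complex than any degree-2 curve.
2. Putting this together gives p.

3*x^3 + y^3 + 3*x*y - 2*x - 3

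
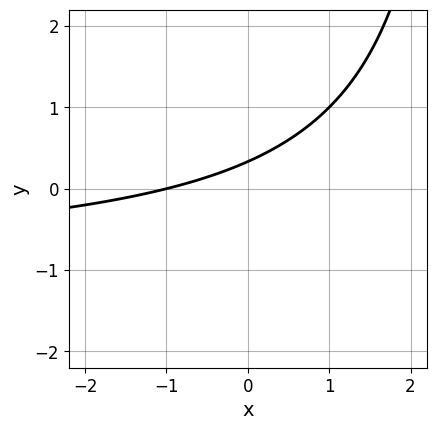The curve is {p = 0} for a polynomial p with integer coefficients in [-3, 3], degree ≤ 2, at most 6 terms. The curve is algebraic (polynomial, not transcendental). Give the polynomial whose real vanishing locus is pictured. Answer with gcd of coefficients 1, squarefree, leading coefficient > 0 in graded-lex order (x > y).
x*y + x - 3*y + 1

1. deg p = 2. The shape is more complex than any degree-1 curve.
2. Reading off the gridlines: one x-axis crossing is at x = -1.
3. Fitting integer coefficients to these (and the overall shape) gives p.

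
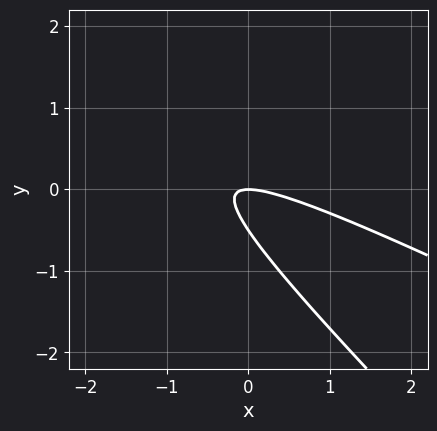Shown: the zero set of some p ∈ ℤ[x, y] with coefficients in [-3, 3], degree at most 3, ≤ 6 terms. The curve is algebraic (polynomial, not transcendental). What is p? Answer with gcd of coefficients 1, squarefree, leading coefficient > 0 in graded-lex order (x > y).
1. deg p = 2.
2. Observable constraints: it crosses the y-axis at the gridline y = 0; one x-axis crossing is at x = 0.
3. These observations pin down the coefficients.

x^2 + 3*x*y + 2*y^2 + y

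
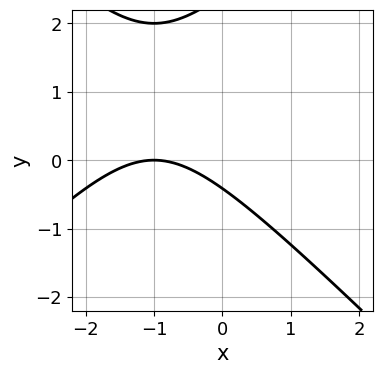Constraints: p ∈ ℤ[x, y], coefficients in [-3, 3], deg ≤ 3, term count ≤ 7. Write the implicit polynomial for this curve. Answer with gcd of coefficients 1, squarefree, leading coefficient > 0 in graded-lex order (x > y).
x^2 - y^2 + 2*x + 2*y + 1

1. Degree: no degree-1 curve has this shape, so deg p = 2.
2. From the visible intercepts: it crosses the x-axis at the gridline x = -1.
3. Matching integer coefficients to the picture gives p.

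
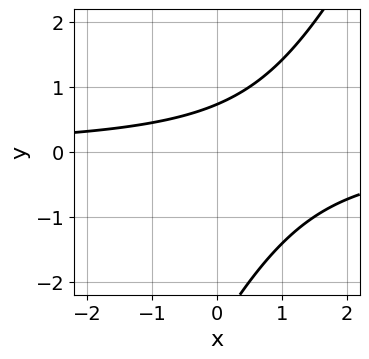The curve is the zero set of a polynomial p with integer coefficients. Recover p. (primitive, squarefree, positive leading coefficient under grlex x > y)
2*x*y - y^2 - 2*y + 2

(a) Degree: the shape is more complex than any degree-1 curve, so deg p = 2.
(b) Reading off the gridlines: it misses every integer gridline on the x-axis.
(c) Solving for integer coefficients yields p as stated.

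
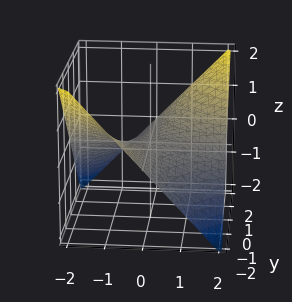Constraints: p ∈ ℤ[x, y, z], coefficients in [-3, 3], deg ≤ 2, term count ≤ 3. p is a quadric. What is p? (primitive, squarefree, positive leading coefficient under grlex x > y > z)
1. Degree: a hyperbolic paraboloid; a quadric, so deg p = 2.
2. Reading off the gridlines: the visible y-axis segment lies entirely on the surface; every point of the x-axis in the box is on the surface.
3. Putting this together gives p.

x*y - 2*z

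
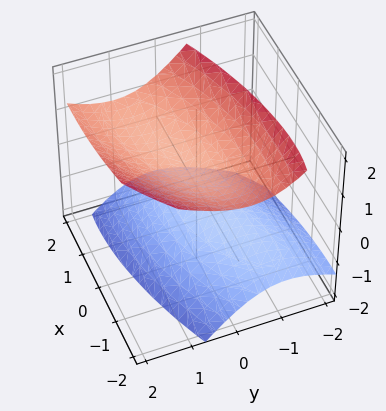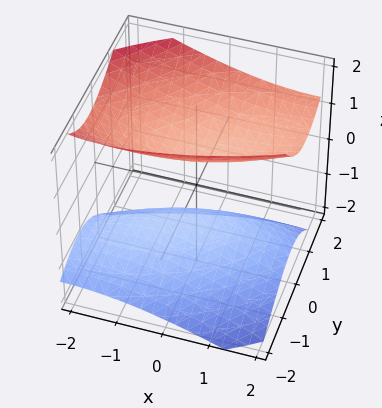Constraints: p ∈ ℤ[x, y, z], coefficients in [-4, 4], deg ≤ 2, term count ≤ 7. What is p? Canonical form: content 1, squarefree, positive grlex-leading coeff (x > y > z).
x^2 - 2*x*y + 3*y^2 - 2*y*z - 3*z^2 + 2

1. I count 2 distinct pieces. Treating them together as one polynomial.
2. The degree is 2 — a generic line meets the surface in up to 2 points.
3. Observable constraints: no y-intercept at any integer in the box; the surface avoids every integer x-axis point in the box.
4. Solving for integer coefficients yields p as stated.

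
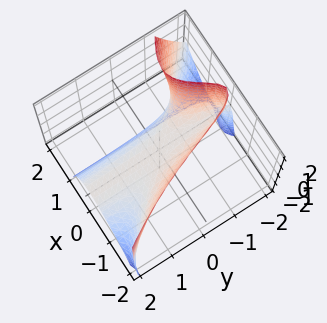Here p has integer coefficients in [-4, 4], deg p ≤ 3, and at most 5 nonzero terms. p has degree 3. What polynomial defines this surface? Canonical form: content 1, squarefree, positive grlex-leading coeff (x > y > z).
(a) Degree: the shape is more complex than any degree-2 surface, so deg p = 3.
(b) Checking where it meets the axes: it meets the z-axis at z = 0 (among the integer gridlines); every point of the y-axis in the box is on the surface.
(c) Fitting integer coefficients to these (and the overall shape) gives p.

2*x^3 + 2*x^2*y - x^2*z + y*z + 2*z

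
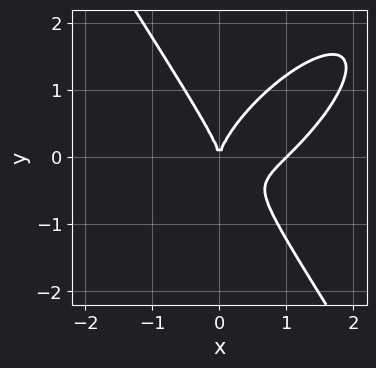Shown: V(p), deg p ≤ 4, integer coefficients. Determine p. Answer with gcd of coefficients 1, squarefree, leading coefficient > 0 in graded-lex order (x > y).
3*x^3 - 3*x^2*y + 2*y^3 - 3*x^2

First, the degree is 3 — a generic line meets the curve in up to 3 points.
Next, reading off the gridlines: among the integer gridlines, it crosses the x-axis at x ∈ {0, 1}; one y-axis crossing is at y = 0.
Finally, assembling these constraints gives the stated polynomial.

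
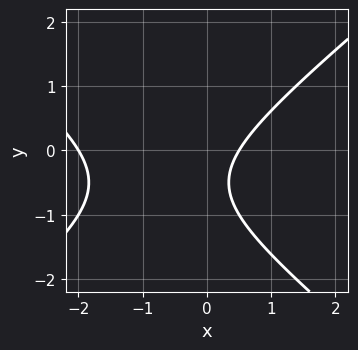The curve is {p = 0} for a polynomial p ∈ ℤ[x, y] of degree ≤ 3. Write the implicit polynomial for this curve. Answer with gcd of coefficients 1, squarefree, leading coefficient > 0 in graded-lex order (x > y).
1. The degree is 2 — the shape is more complex than any degree-1 curve.
2. Checking where it meets the axes: one x-axis crossing is at x = -2; no y-intercept at any integer in the box.
3. Fitting integer coefficients to these (and the overall shape) gives p.

2*x^2 - 3*y^2 + 3*x - 3*y - 2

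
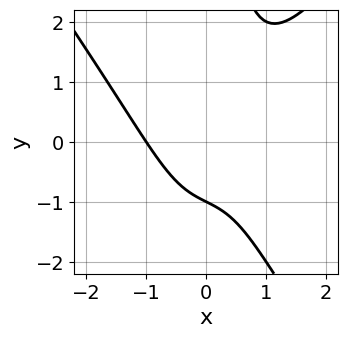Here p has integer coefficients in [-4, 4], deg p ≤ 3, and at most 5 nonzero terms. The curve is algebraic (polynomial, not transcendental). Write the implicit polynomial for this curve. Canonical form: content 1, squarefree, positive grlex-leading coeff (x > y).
2*x^3 - x*y^2 - 2*x*y + 2*y + 2

1. Degree: the shape is more complex than any degree-2 curve, so deg p = 3.
2. Checking where it meets the axes: it meets the y-axis at y = -1 (among the integer gridlines); it meets the x-axis at x = -1 (among the integer gridlines).
3. Together with the visible shape, these determine p as stated.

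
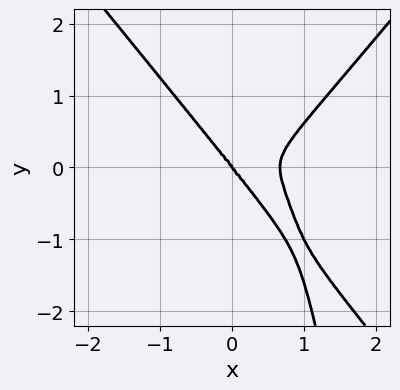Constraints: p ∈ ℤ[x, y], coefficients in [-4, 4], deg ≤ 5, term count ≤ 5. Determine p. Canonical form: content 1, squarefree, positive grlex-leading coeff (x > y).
3*x^4 - 2*x^2*y^2 - 2*x^3 - y^3

The degree is 4 — a generic line meets the curve in up to 4 points.
Reading off the gridlines: it meets the x-axis at x = 0 (among the integer gridlines); it crosses the y-axis at the gridline y = 0.
Together with the visible shape, these determine p as stated.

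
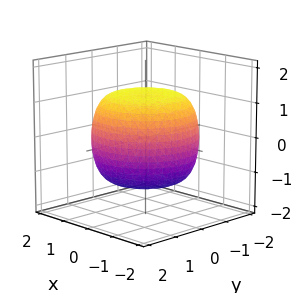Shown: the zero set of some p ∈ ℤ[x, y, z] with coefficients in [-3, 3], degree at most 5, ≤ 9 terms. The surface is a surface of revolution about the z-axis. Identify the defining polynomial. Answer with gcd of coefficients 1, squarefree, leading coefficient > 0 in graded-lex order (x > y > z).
First, deg p = 4. A generic line meets the surface in up to 4 points.
Next, by symmetry, every cross-section ⟂ z is a circle, so x, y appear only via x² + y².
Then, from the axis intercepts and sections: a circular section at z = 1 has radius between 1 and 2.
Finally, assembling these constraints gives the stated polynomial.

x^4 + 2*x^2*y^2 + y^4 - x^2 - y^2 + 2*z^2 - 3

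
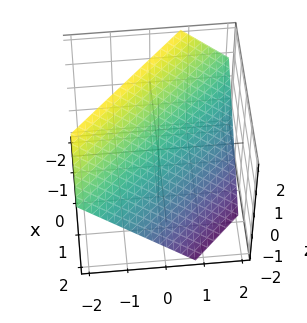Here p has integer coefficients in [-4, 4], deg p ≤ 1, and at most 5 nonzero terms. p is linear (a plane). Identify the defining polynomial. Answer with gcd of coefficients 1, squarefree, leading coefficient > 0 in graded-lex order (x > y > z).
deg p = 1. The surface is flat (a plane).
Matching integer coefficients to the picture gives p.

3*x + 3*y + 3*z - 2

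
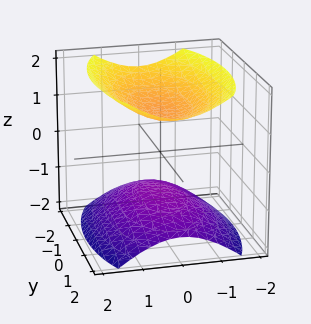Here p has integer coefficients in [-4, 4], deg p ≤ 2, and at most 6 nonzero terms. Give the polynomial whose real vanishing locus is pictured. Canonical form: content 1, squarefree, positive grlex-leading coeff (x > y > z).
(a) There are 2 components. They look like related sheets of one shape, so recover p as a whole.
(b) deg p = 2. Two sheets facing apart; a quadric.
(c) Symmetries: it's symmetric under x → −x, forcing even powers of x; the z ↦ −z reflection is a symmetry, so z appears only in even powers; mirror symmetry y ↦ −y ⇒ only even powers of y.
(d) Observable constraints: no x-intercept at any integer in the box; it misses every integer gridline on the y-axis.
(e) These observations pin down the coefficients. Check: (0, 0, -1) on the z-axis lies on the surface, and p(0, 0, -1) = 0. ✓

3*x^2 + y^2 - 3*z^2 + 3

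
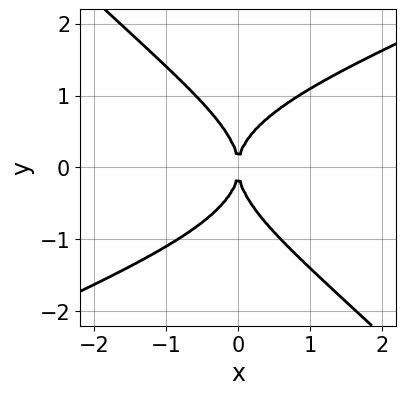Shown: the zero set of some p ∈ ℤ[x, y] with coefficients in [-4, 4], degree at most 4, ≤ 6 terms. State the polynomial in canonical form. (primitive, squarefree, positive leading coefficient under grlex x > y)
x^2*y^2 - x*y^3 - 2*y^4 + 3*x^2

The degree is 4 — the shape is more complex than any degree-3 curve.
From the visible intercepts: it crosses the y-axis at the gridline y = 0; one x-axis crossing is at x = 0.
Fitting integer coefficients to these (and the overall shape) gives p.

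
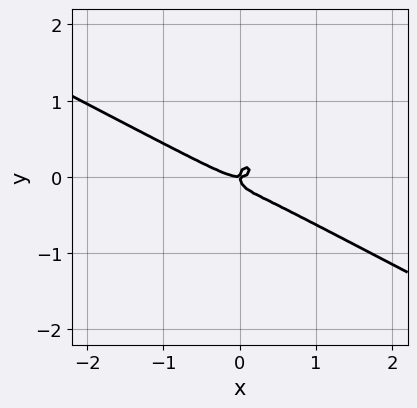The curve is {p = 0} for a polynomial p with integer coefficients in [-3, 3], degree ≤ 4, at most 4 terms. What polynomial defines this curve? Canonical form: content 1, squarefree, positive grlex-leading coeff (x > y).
2*x^3 + 3*x^2*y + 3*y^3 - x*y

(a) Degree: a generic line meets the curve in up to 3 points, so deg p = 3.
(b) Reading off the gridlines: it meets the y-axis at y = 0 (among the integer gridlines); it crosses the x-axis at the gridline x = 0.
(c) Solving for integer coefficients yields p as stated.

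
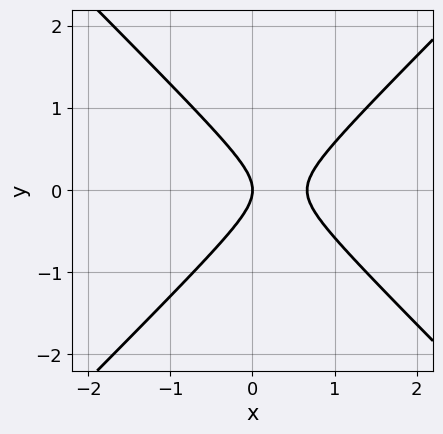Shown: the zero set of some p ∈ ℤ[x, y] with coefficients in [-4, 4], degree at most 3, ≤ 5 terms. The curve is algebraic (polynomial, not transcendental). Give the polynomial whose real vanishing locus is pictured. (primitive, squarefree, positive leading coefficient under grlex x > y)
(a) Degree: a generic line meets the curve in up to 2 points, so deg p = 2.
(b) Symmetries: it's symmetric under y → −y, forcing even powers of y.
(c) From the visible intercepts: it crosses the x-axis at the gridline x = 0; it crosses the y-axis at the gridline y = 0.
(d) Solving for integer coefficients yields p as stated.

3*x^2 - 3*y^2 - 2*x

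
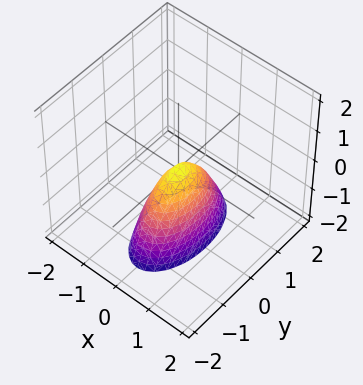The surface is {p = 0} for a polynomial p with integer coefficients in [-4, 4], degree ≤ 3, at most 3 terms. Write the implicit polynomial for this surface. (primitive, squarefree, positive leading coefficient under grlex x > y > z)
3*x^2 + y^2 + z

1. Degree: a paraboloid; a quadric, so deg p = 2.
2. Symmetries: mirror symmetry y ↦ −y ⇒ only even powers of y; mirror symmetry x ↦ −x ⇒ only even powers of x.
3. Against the integer gridlines: one x-axis crossing is at x = 0; it crosses the z-axis at the gridline z = 0.
4. The integer polynomial consistent with all of this is the stated p.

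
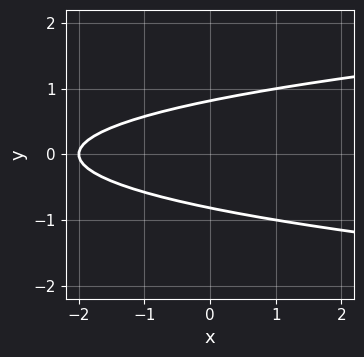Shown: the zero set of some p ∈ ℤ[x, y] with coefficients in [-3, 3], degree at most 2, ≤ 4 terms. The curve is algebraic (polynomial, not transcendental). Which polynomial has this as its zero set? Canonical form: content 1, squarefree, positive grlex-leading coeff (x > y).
3*y^2 - x - 2

1. The degree is 2 — no degree-1 curve has this shape.
2. Symmetries: the y ↦ −y reflection is a symmetry, so y appears only in even powers.
3. From the visible intercepts: it meets the x-axis at x = -2 (among the integer gridlines).
4. These observations pin down the coefficients.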